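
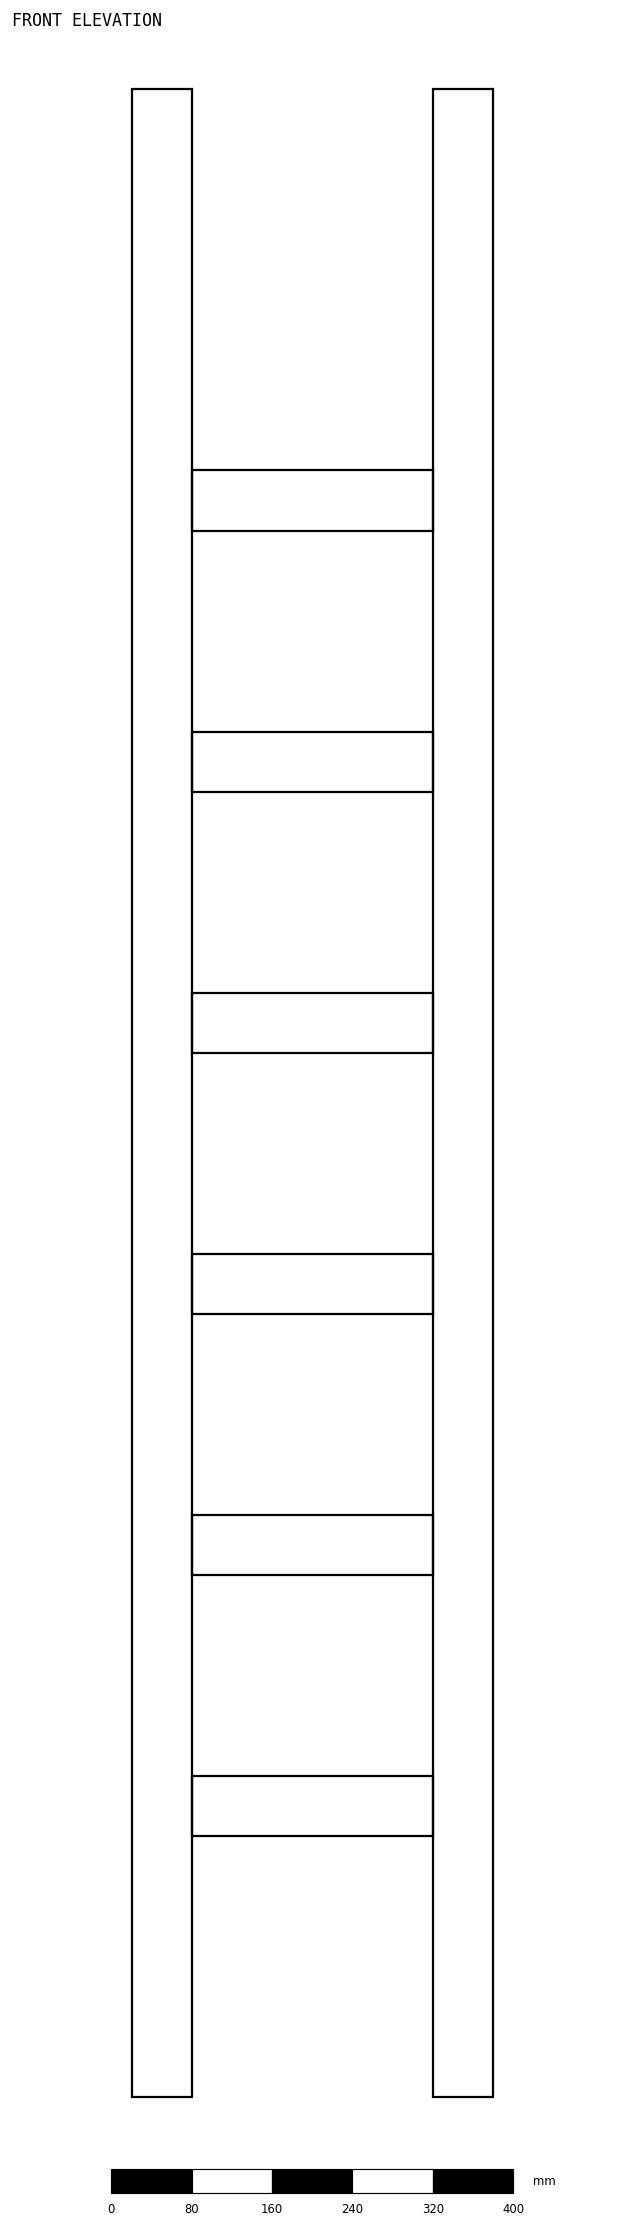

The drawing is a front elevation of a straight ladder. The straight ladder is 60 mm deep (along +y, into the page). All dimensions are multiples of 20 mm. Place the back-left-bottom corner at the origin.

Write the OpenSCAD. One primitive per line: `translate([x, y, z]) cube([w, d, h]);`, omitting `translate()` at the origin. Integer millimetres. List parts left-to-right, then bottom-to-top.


cube([60, 60, 2000]);
translate([60, 0, 260]) cube([240, 60, 60]);
translate([60, 0, 520]) cube([240, 60, 60]);
translate([60, 0, 780]) cube([240, 60, 60]);
translate([60, 0, 1040]) cube([240, 60, 60]);
translate([60, 0, 1300]) cube([240, 60, 60]);
translate([60, 0, 1560]) cube([240, 60, 60]);
translate([300, 0, 0]) cube([60, 60, 2000]);


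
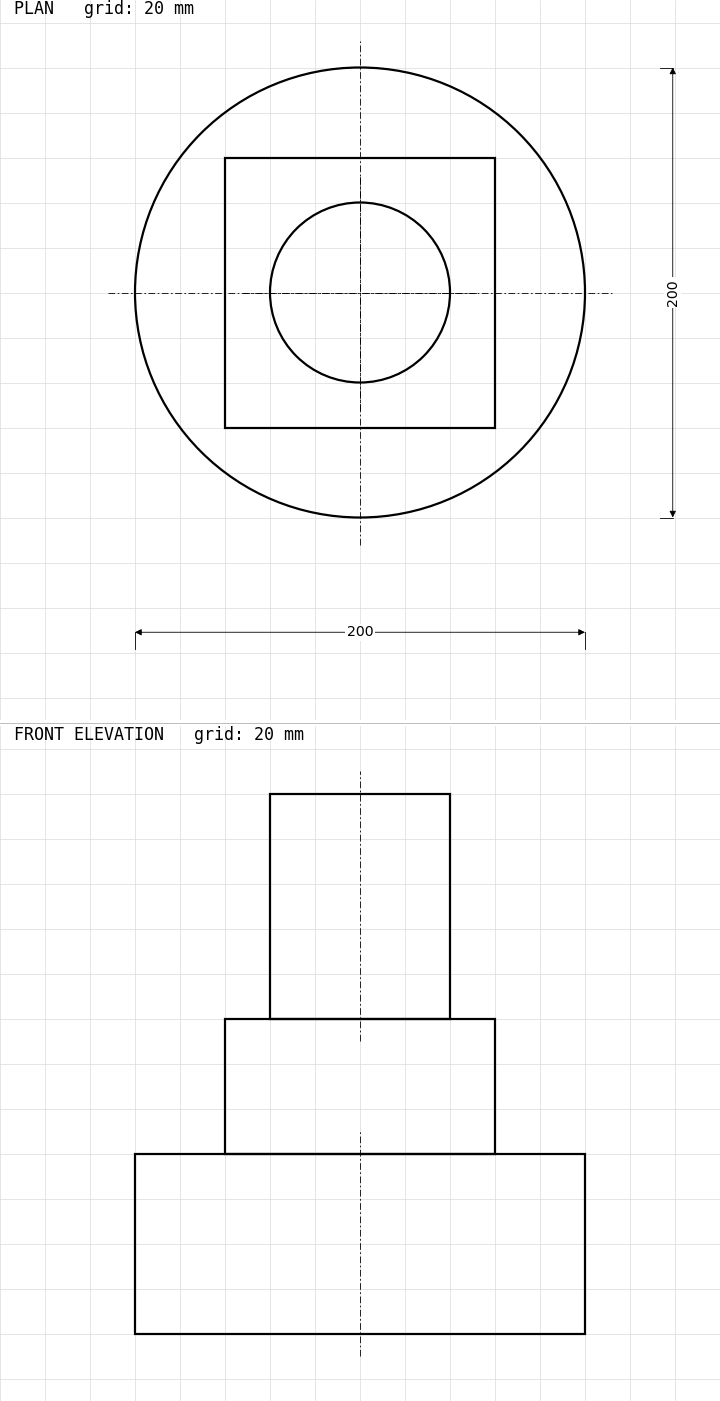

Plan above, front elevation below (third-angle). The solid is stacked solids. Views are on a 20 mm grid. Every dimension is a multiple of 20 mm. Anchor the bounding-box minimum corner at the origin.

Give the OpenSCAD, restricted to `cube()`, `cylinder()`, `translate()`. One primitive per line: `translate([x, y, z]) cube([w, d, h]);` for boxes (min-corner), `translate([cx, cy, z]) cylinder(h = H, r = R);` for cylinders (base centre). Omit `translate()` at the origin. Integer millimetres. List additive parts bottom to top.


translate([100, 100, 0]) cylinder(h = 80, r = 100);
translate([40, 40, 80]) cube([120, 120, 60]);
translate([100, 100, 140]) cylinder(h = 100, r = 40);


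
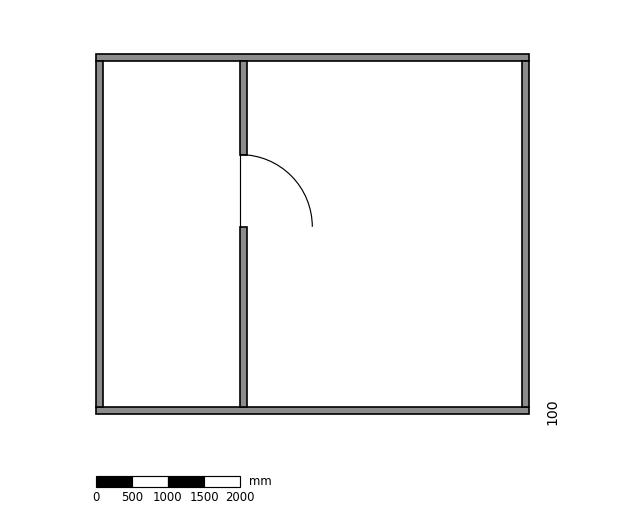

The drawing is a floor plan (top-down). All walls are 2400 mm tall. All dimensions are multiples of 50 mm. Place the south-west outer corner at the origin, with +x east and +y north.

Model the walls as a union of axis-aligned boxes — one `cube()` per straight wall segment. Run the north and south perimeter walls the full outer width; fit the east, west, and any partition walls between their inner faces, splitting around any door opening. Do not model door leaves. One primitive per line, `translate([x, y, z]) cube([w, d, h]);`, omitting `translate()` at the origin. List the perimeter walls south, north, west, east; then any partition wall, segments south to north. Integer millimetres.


cube([6000, 100, 2400]);
translate([0, 4900, 0]) cube([6000, 100, 2400]);
translate([0, 100, 0]) cube([100, 4800, 2400]);
translate([5900, 100, 0]) cube([100, 4800, 2400]);
translate([2000, 100, 0]) cube([100, 2500, 2400]);
translate([2000, 3600, 0]) cube([100, 1300, 2400]);


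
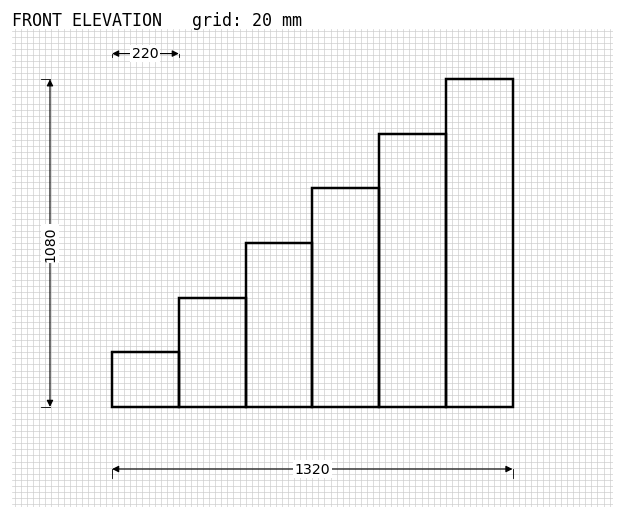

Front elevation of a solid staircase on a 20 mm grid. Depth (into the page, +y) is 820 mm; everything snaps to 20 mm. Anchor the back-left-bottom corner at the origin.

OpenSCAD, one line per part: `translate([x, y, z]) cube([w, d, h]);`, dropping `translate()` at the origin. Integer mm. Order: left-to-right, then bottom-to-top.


cube([220, 820, 180]);
translate([220, 0, 0]) cube([220, 820, 360]);
translate([440, 0, 0]) cube([220, 820, 540]);
translate([660, 0, 0]) cube([220, 820, 720]);
translate([880, 0, 0]) cube([220, 820, 900]);
translate([1100, 0, 0]) cube([220, 820, 1080]);


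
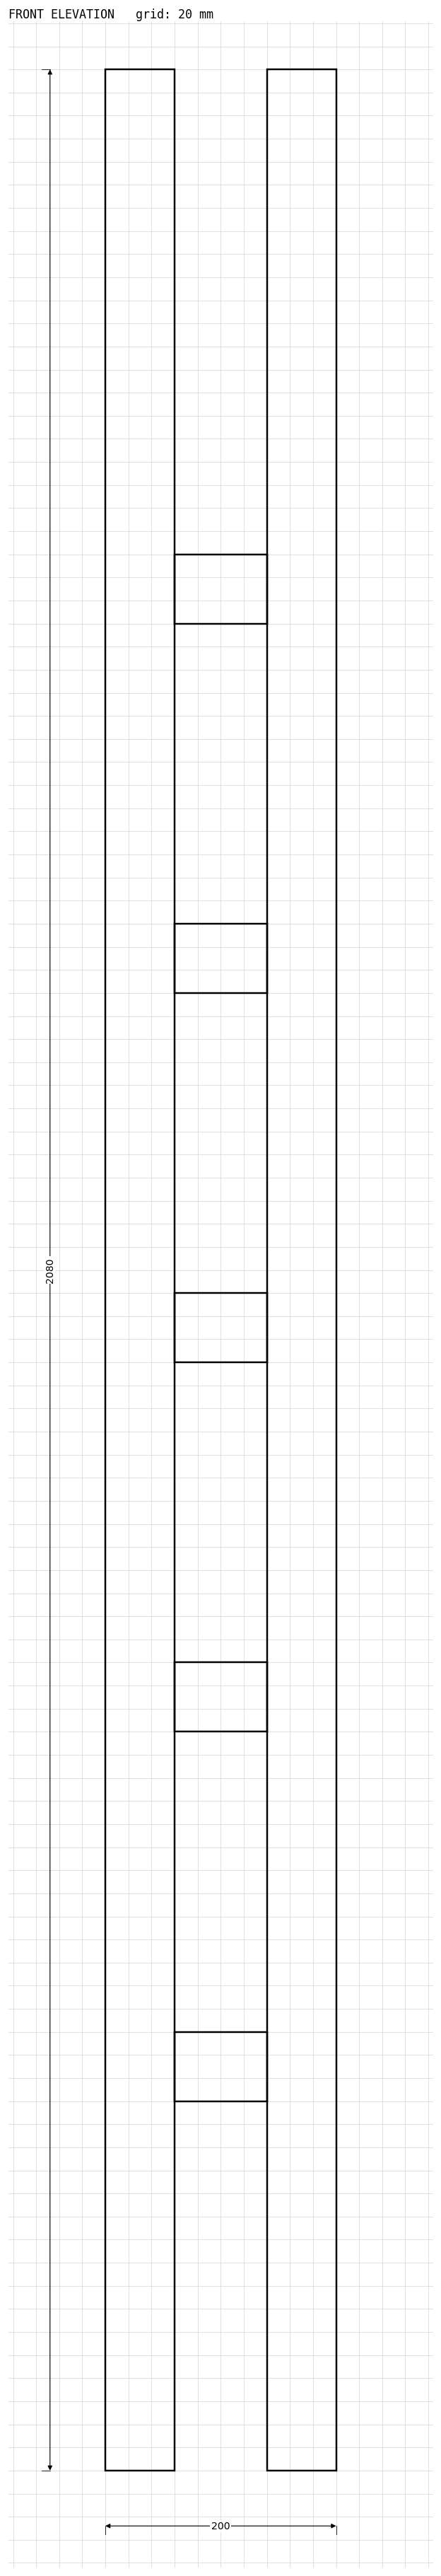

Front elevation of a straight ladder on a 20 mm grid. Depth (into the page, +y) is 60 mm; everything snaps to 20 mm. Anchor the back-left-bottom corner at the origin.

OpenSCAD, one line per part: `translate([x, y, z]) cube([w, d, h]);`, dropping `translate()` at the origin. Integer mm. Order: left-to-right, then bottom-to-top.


cube([60, 60, 2080]);
translate([60, 0, 320]) cube([80, 60, 60]);
translate([60, 0, 640]) cube([80, 60, 60]);
translate([60, 0, 960]) cube([80, 60, 60]);
translate([60, 0, 1280]) cube([80, 60, 60]);
translate([60, 0, 1600]) cube([80, 60, 60]);
translate([140, 0, 0]) cube([60, 60, 2080]);


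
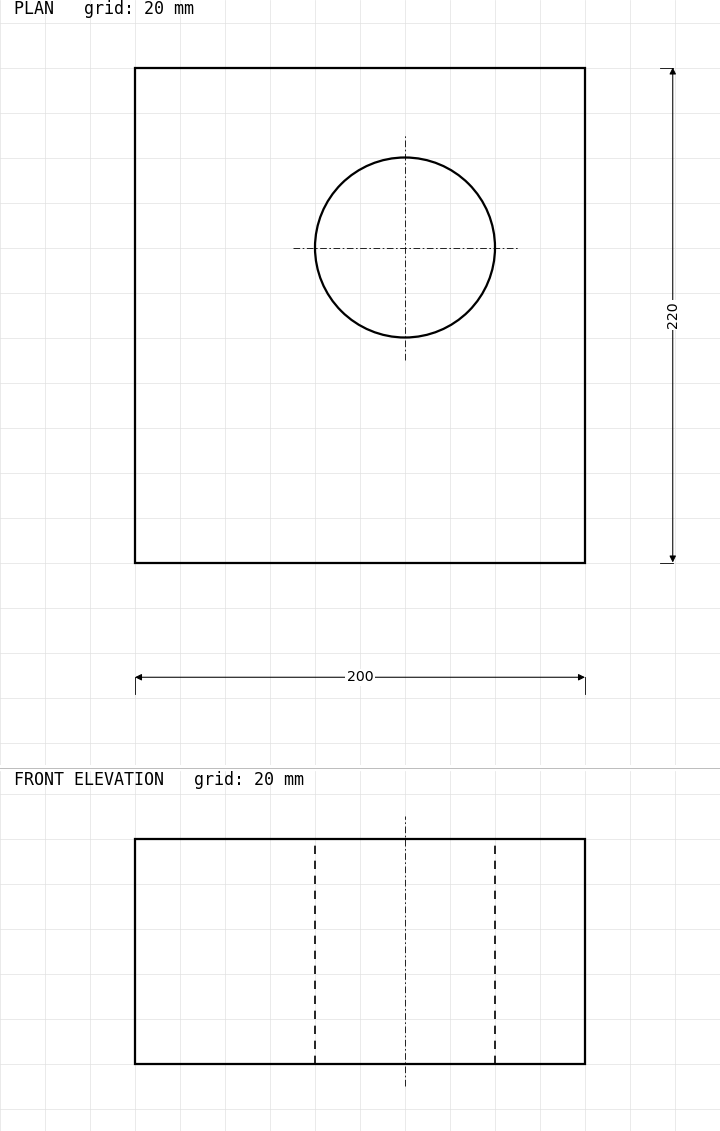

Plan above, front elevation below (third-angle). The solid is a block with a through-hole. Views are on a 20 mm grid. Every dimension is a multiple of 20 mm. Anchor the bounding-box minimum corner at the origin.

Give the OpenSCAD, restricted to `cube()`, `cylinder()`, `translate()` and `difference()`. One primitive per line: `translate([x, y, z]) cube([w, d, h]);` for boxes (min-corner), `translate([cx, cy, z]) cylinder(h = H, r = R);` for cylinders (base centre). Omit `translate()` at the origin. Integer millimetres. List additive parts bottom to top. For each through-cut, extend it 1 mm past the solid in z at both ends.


difference() {
  cube([200, 220, 100]);
  translate([120, 140, -1]) cylinder(h = 102, r = 40);
}


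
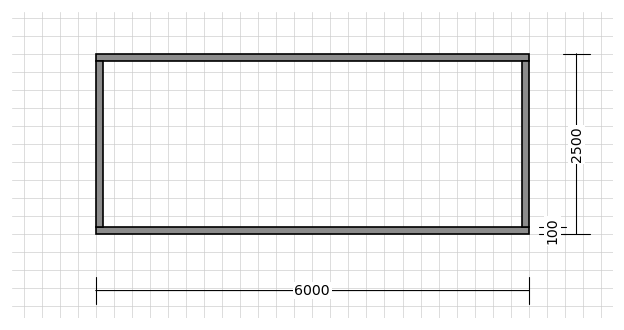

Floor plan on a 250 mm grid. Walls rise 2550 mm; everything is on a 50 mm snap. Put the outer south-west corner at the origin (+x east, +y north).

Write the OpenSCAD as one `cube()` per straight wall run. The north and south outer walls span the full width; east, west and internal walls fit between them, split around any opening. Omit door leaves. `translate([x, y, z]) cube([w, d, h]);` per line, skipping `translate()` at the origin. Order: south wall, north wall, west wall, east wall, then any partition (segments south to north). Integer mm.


cube([6000, 100, 2550]);
translate([0, 2400, 0]) cube([6000, 100, 2550]);
translate([0, 100, 0]) cube([100, 2300, 2550]);
translate([5900, 100, 0]) cube([100, 2300, 2550]);


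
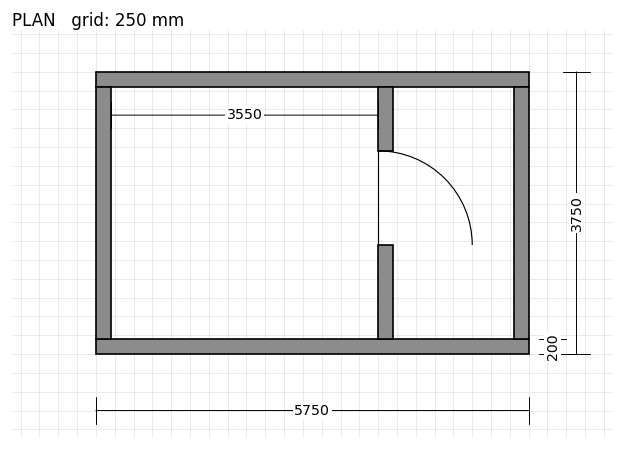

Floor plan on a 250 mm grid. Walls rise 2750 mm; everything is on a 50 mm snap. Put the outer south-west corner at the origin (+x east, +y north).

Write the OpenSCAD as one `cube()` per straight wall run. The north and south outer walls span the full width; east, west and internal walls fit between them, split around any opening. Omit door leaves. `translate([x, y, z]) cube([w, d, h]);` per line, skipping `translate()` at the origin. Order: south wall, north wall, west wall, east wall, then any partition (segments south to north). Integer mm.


cube([5750, 200, 2750]);
translate([0, 3550, 0]) cube([5750, 200, 2750]);
translate([0, 200, 0]) cube([200, 3350, 2750]);
translate([5550, 200, 0]) cube([200, 3350, 2750]);
translate([3750, 200, 0]) cube([200, 1250, 2750]);
translate([3750, 2700, 0]) cube([200, 850, 2750]);


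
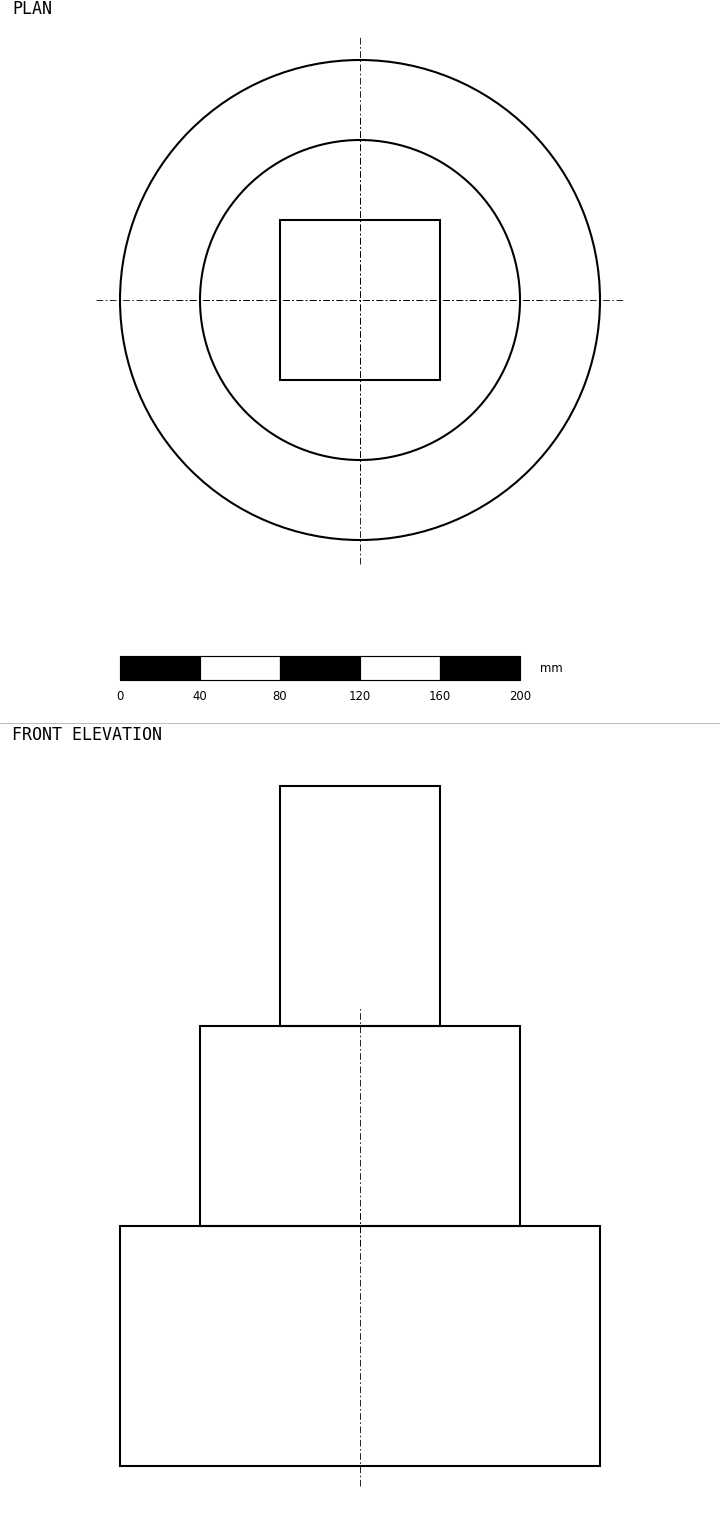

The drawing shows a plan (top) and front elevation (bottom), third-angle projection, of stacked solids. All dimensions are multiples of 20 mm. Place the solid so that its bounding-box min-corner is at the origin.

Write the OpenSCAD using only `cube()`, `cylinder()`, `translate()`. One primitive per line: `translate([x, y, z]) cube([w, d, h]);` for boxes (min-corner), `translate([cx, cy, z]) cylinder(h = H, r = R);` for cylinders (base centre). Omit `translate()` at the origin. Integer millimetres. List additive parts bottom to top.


translate([120, 120, 0]) cylinder(h = 120, r = 120);
translate([120, 120, 120]) cylinder(h = 100, r = 80);
translate([80, 80, 220]) cube([80, 80, 120]);


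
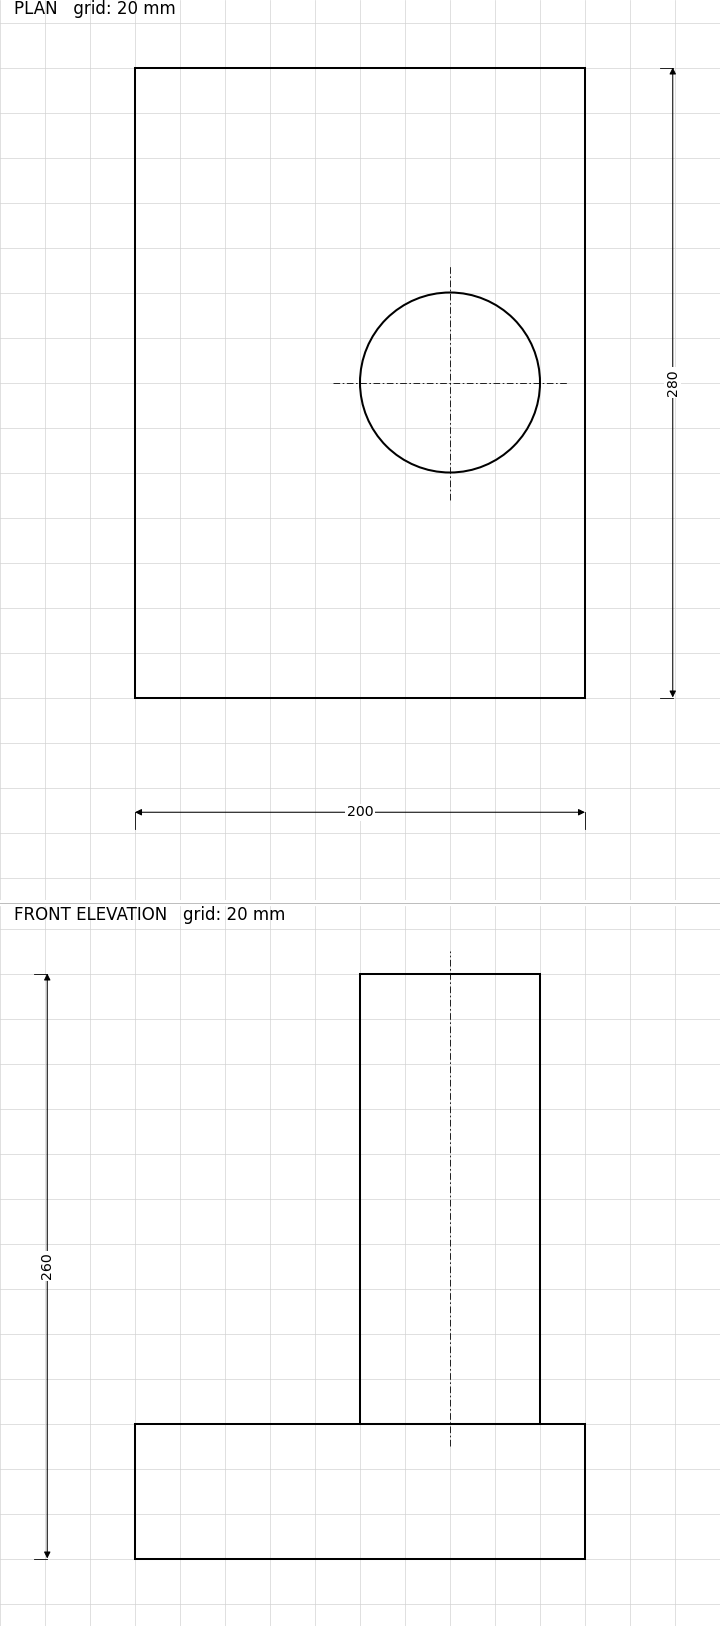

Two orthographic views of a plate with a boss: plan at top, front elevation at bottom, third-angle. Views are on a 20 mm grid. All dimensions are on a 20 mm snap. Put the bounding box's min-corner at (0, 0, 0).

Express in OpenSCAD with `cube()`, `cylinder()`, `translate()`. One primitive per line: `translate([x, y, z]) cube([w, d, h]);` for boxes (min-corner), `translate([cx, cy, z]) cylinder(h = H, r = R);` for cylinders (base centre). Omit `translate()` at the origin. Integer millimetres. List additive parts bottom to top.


cube([200, 280, 60]);
translate([140, 140, 60]) cylinder(h = 200, r = 40);


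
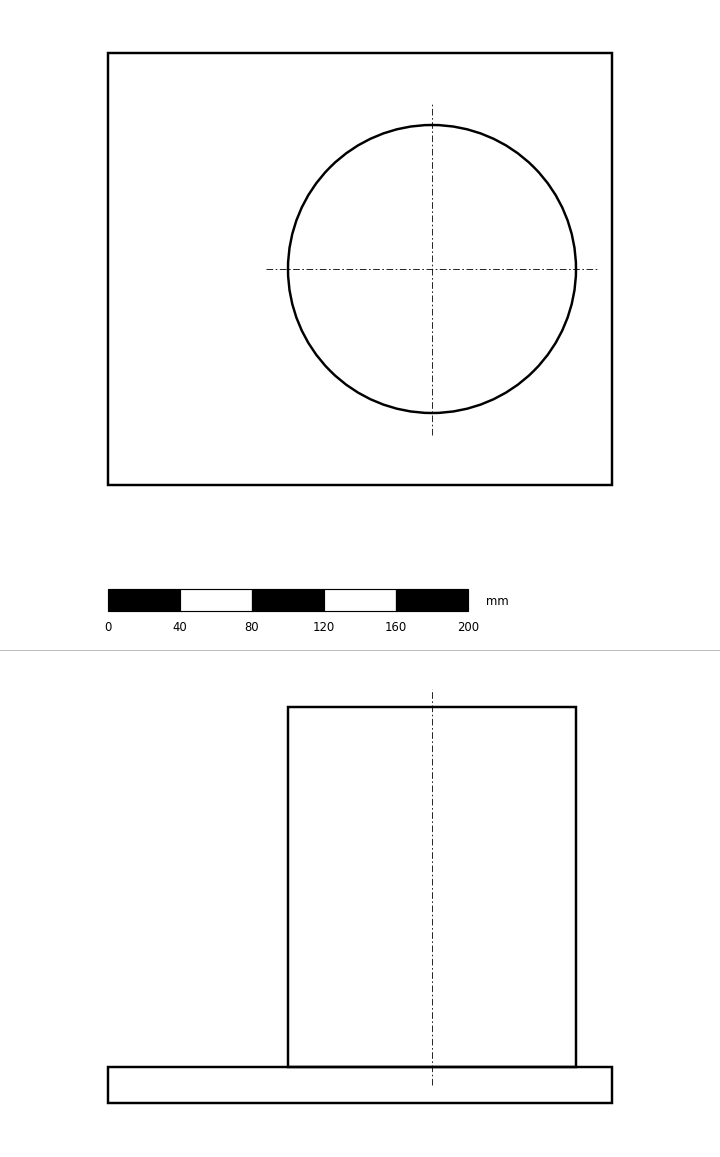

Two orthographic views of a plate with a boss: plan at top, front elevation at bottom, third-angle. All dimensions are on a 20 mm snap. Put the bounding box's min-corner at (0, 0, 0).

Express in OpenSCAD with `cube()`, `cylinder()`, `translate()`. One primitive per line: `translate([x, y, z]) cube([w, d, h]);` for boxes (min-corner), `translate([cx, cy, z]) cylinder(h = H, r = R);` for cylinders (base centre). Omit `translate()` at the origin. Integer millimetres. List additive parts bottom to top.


cube([280, 240, 20]);
translate([180, 120, 20]) cylinder(h = 200, r = 80);


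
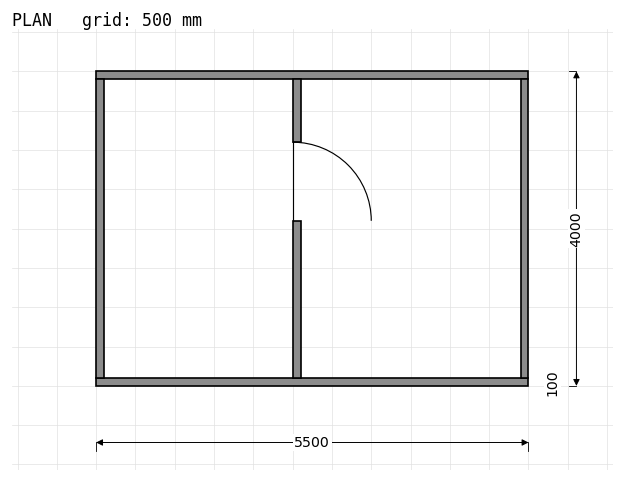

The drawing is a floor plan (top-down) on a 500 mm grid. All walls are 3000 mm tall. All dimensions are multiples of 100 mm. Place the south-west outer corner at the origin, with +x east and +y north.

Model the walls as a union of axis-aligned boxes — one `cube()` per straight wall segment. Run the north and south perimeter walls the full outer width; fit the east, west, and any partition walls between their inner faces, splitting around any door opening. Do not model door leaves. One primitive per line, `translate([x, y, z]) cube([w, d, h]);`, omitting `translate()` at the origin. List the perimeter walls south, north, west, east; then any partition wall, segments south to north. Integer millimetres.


cube([5500, 100, 3000]);
translate([0, 3900, 0]) cube([5500, 100, 3000]);
translate([0, 100, 0]) cube([100, 3800, 3000]);
translate([5400, 100, 0]) cube([100, 3800, 3000]);
translate([2500, 100, 0]) cube([100, 2000, 3000]);
translate([2500, 3100, 0]) cube([100, 800, 3000]);


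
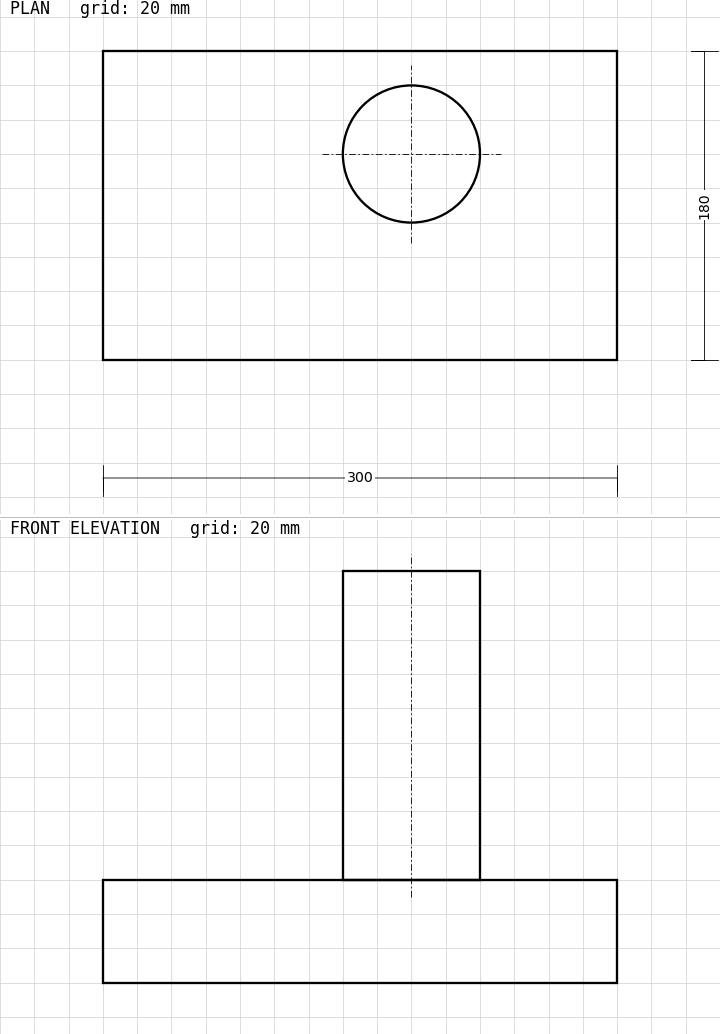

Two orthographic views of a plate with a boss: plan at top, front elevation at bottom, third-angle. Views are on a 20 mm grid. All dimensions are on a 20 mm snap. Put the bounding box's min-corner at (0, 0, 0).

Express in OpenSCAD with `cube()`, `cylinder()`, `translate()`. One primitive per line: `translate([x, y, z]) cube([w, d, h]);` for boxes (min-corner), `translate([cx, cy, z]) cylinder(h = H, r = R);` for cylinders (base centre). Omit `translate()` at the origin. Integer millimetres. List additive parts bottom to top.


cube([300, 180, 60]);
translate([180, 120, 60]) cylinder(h = 180, r = 40);


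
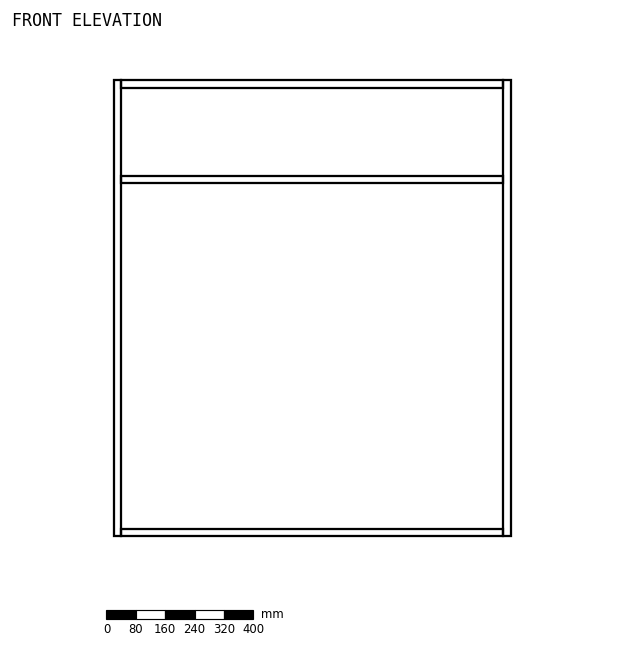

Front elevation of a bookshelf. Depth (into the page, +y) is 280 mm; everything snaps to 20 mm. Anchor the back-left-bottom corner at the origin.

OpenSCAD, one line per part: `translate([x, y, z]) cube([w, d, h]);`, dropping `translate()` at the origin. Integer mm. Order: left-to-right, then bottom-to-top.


cube([20, 280, 1240]);
translate([20, 0, 0]) cube([1040, 280, 20]);
translate([20, 0, 960]) cube([1040, 280, 20]);
translate([20, 0, 1220]) cube([1040, 280, 20]);
translate([1060, 0, 0]) cube([20, 280, 1240]);


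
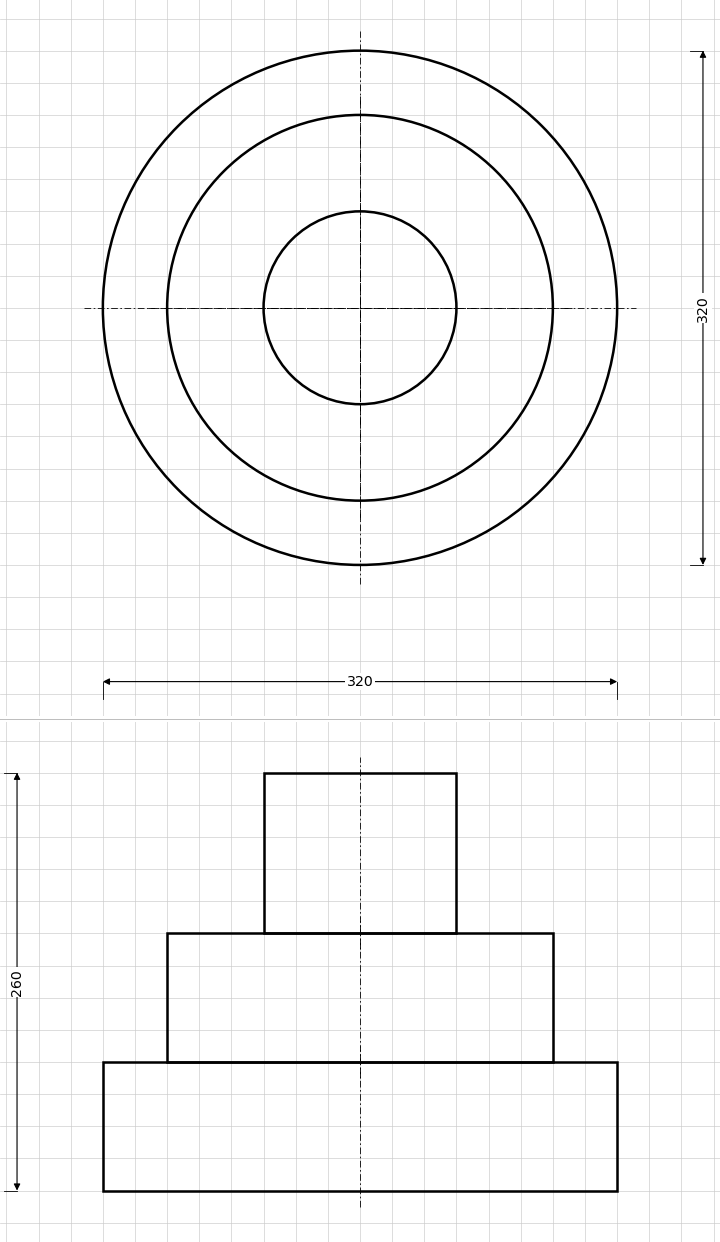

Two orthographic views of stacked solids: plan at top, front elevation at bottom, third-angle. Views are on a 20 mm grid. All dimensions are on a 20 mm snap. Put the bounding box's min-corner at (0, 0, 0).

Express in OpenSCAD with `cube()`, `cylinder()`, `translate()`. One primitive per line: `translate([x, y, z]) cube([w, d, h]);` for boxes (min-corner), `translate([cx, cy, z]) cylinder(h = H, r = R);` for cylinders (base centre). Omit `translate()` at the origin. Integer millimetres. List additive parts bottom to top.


translate([160, 160, 0]) cylinder(h = 80, r = 160);
translate([160, 160, 80]) cylinder(h = 80, r = 120);
translate([160, 160, 160]) cylinder(h = 100, r = 60);


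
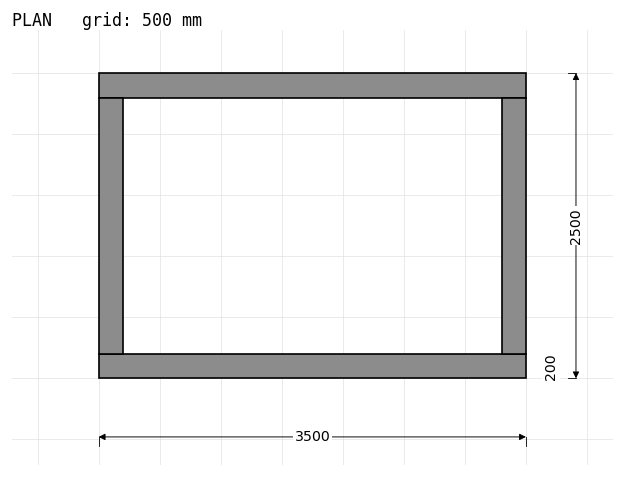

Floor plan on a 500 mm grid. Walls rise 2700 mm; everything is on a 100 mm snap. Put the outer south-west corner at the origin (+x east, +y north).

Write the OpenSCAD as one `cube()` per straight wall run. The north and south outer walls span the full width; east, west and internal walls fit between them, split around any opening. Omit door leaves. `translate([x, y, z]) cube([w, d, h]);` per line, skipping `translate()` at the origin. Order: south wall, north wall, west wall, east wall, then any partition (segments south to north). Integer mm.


cube([3500, 200, 2700]);
translate([0, 2300, 0]) cube([3500, 200, 2700]);
translate([0, 200, 0]) cube([200, 2100, 2700]);
translate([3300, 200, 0]) cube([200, 2100, 2700]);


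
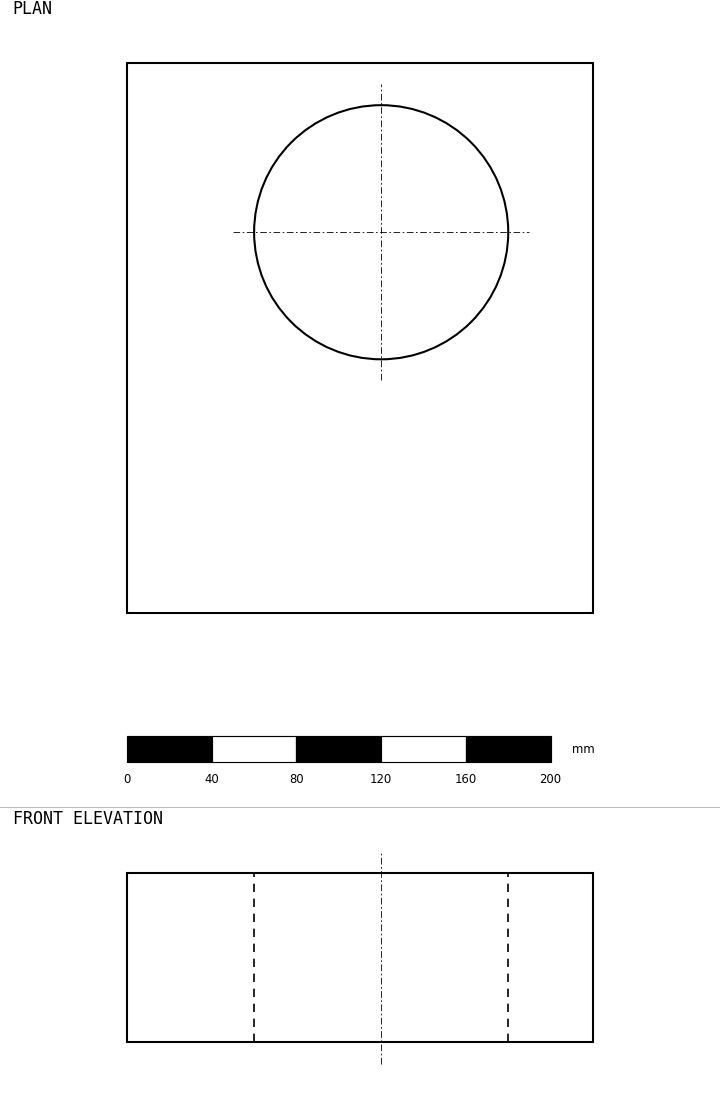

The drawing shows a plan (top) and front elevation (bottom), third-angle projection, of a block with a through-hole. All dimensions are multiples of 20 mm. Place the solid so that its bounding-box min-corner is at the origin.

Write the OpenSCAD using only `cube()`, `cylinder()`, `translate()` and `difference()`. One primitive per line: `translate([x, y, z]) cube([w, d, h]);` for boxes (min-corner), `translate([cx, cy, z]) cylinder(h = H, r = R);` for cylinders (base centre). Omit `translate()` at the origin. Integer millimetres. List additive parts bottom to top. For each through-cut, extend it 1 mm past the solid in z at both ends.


difference() {
  cube([220, 260, 80]);
  translate([120, 180, -1]) cylinder(h = 82, r = 60);
}


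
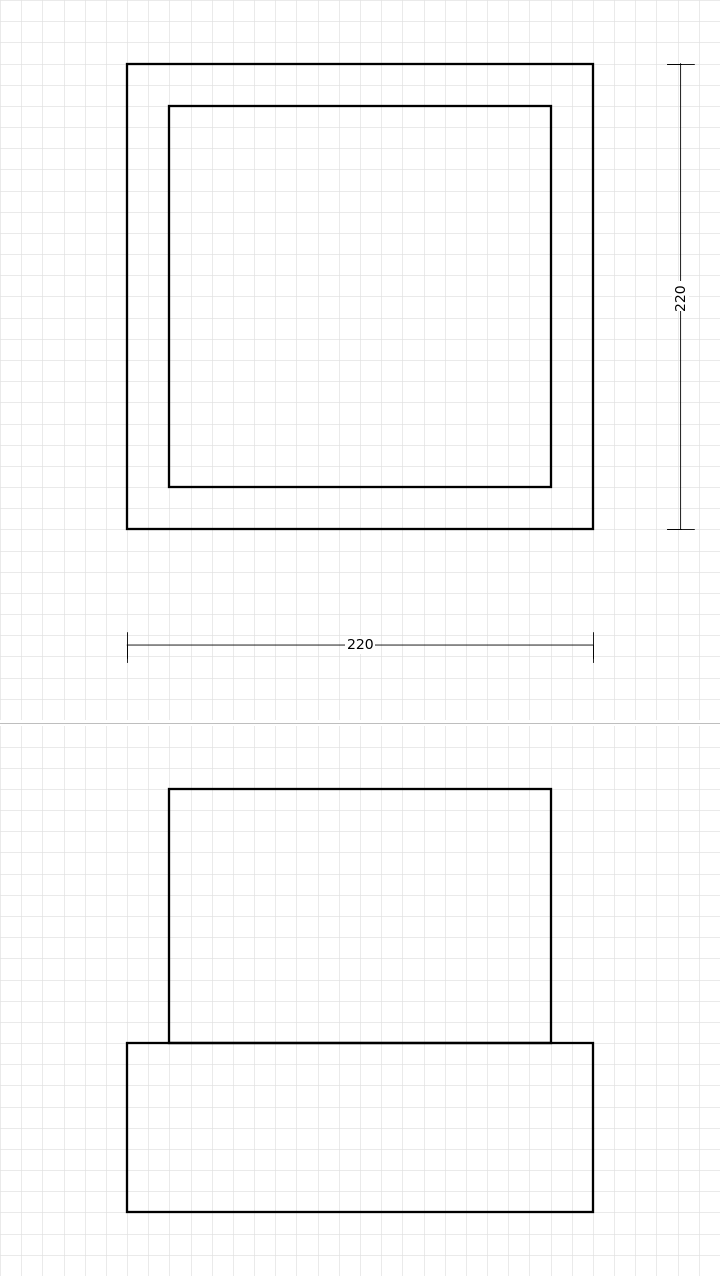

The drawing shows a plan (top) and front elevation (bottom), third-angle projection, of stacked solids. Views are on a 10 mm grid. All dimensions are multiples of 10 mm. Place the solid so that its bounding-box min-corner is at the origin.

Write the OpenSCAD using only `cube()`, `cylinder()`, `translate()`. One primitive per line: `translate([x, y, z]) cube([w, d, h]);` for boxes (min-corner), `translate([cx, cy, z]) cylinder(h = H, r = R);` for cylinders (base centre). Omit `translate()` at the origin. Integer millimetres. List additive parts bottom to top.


cube([220, 220, 80]);
translate([20, 20, 80]) cube([180, 180, 120]);


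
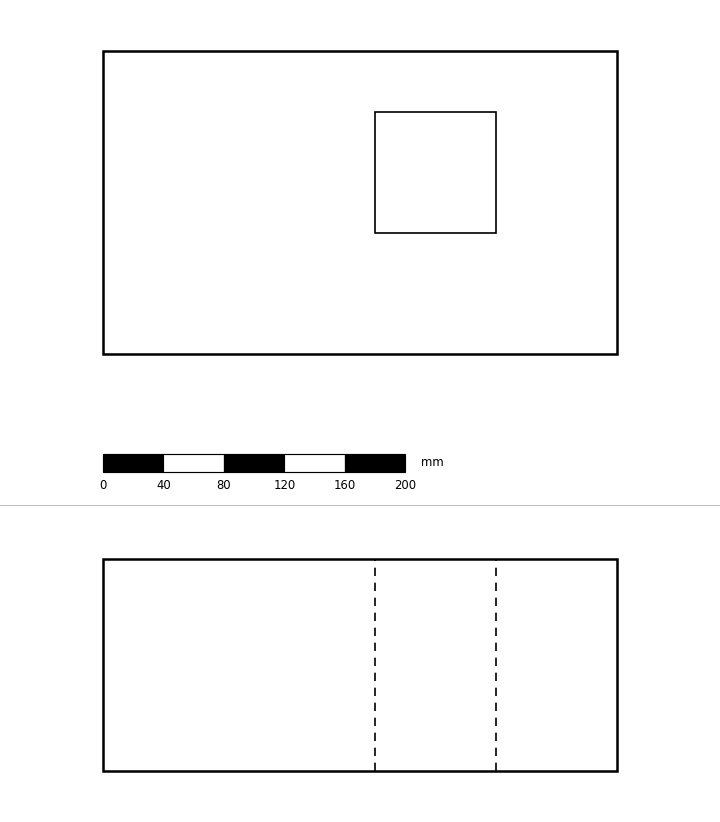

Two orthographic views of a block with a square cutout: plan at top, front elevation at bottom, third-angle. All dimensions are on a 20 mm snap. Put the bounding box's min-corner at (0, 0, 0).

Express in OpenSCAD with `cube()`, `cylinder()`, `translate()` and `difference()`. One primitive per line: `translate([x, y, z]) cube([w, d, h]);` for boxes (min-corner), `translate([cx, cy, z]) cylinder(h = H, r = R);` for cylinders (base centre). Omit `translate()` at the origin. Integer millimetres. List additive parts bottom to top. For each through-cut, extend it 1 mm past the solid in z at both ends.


difference() {
  cube([340, 200, 140]);
  translate([180, 80, -1]) cube([80, 80, 142]);
}


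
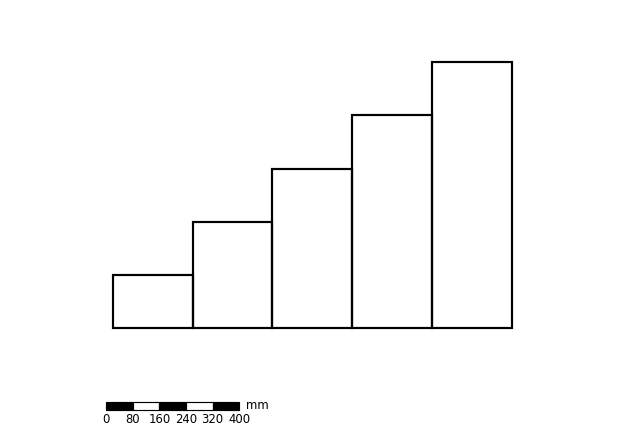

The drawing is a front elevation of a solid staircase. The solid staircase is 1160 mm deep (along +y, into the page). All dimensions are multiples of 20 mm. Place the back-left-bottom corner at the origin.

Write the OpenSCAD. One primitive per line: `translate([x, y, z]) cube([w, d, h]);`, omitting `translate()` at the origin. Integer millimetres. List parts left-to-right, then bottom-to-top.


cube([240, 1160, 160]);
translate([240, 0, 0]) cube([240, 1160, 320]);
translate([480, 0, 0]) cube([240, 1160, 480]);
translate([720, 0, 0]) cube([240, 1160, 640]);
translate([960, 0, 0]) cube([240, 1160, 800]);


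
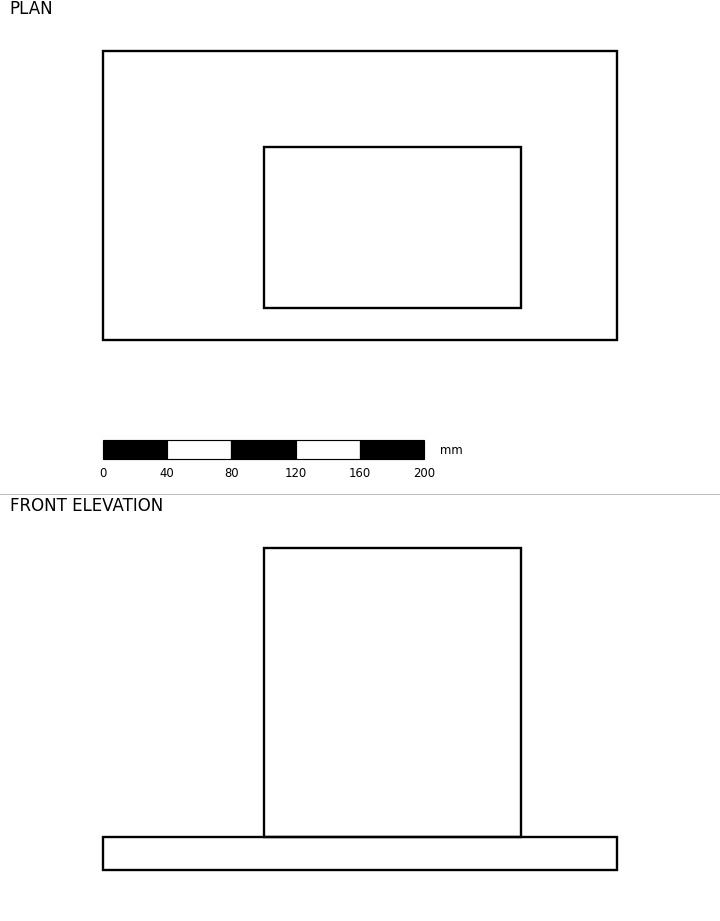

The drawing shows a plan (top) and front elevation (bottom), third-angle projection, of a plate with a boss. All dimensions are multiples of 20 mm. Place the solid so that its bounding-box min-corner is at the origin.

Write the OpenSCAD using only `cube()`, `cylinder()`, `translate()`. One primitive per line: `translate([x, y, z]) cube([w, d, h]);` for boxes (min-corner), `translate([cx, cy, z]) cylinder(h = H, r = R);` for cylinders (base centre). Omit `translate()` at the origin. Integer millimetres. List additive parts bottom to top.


cube([320, 180, 20]);
translate([100, 20, 20]) cube([160, 100, 180]);


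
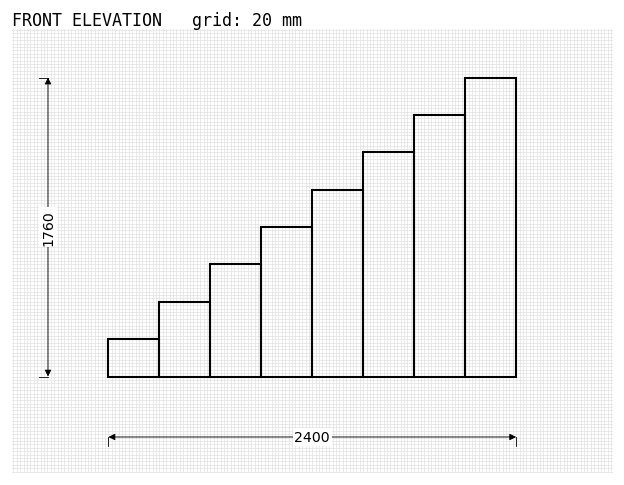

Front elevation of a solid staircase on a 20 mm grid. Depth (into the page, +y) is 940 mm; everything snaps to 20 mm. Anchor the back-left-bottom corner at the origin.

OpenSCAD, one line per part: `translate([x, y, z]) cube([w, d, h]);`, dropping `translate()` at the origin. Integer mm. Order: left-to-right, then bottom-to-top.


cube([300, 940, 220]);
translate([300, 0, 0]) cube([300, 940, 440]);
translate([600, 0, 0]) cube([300, 940, 660]);
translate([900, 0, 0]) cube([300, 940, 880]);
translate([1200, 0, 0]) cube([300, 940, 1100]);
translate([1500, 0, 0]) cube([300, 940, 1320]);
translate([1800, 0, 0]) cube([300, 940, 1540]);
translate([2100, 0, 0]) cube([300, 940, 1760]);


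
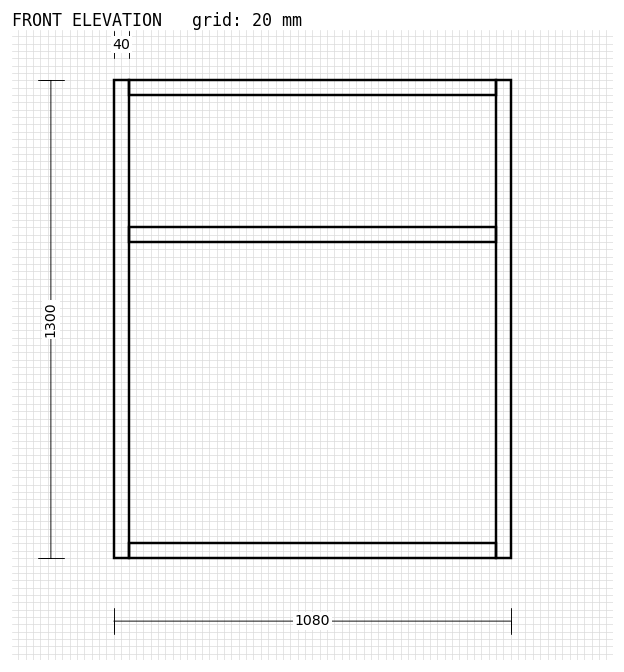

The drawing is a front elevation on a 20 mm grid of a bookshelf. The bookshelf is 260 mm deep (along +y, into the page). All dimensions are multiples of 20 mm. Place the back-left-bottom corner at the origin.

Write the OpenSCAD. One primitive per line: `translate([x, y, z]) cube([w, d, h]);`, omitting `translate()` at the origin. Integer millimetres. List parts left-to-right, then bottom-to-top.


cube([40, 260, 1300]);
translate([40, 0, 0]) cube([1000, 260, 40]);
translate([40, 0, 860]) cube([1000, 260, 40]);
translate([40, 0, 1260]) cube([1000, 260, 40]);
translate([1040, 0, 0]) cube([40, 260, 1300]);


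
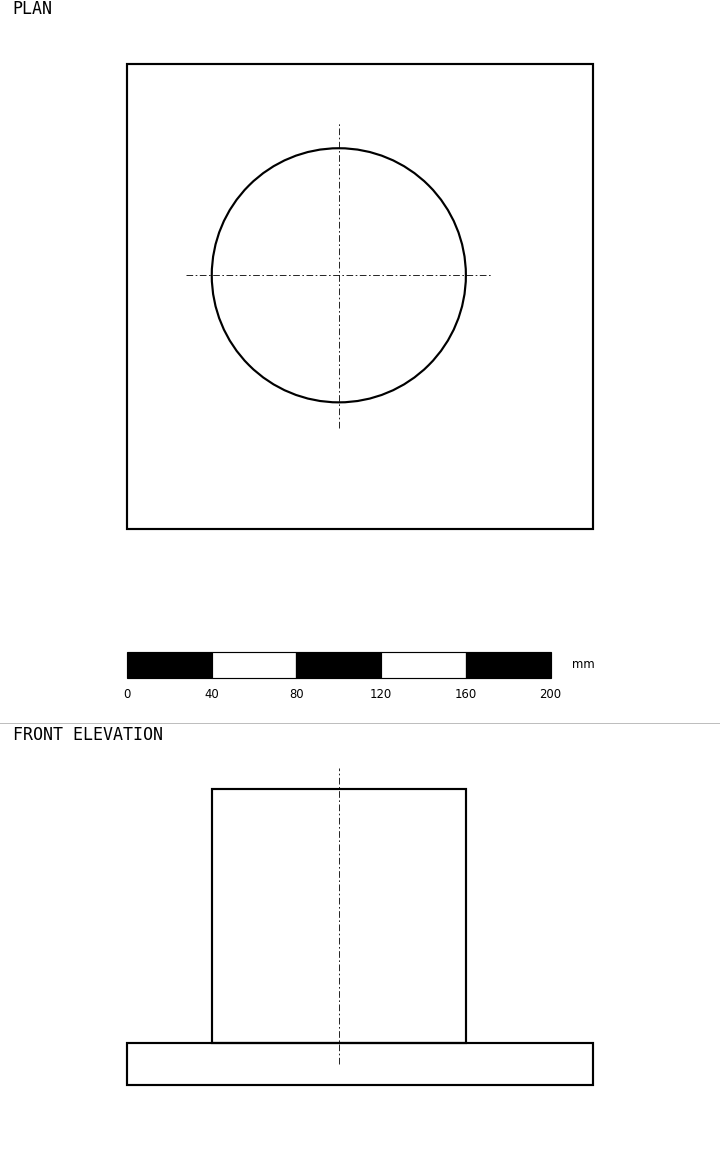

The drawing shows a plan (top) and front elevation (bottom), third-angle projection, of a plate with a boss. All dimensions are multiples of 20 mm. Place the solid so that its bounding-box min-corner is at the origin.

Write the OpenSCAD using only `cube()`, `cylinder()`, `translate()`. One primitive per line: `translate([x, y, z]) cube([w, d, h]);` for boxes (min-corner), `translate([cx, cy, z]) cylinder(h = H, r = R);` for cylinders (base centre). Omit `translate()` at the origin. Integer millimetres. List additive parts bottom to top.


cube([220, 220, 20]);
translate([100, 120, 20]) cylinder(h = 120, r = 60);


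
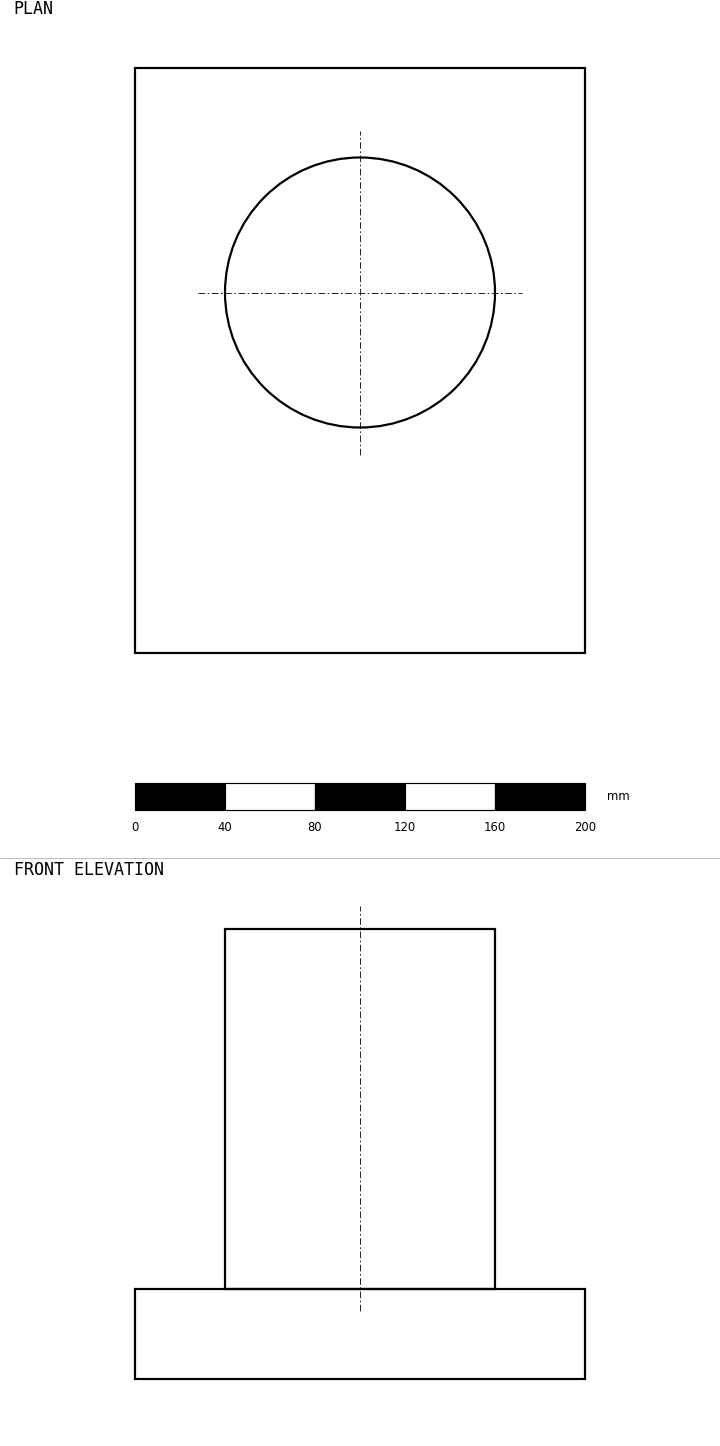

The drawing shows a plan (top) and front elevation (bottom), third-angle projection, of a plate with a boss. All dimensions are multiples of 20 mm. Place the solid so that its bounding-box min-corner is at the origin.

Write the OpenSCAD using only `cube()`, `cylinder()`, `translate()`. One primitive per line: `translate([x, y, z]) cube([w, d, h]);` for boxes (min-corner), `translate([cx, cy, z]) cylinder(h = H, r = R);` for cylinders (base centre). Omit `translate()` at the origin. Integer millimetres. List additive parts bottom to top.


cube([200, 260, 40]);
translate([100, 160, 40]) cylinder(h = 160, r = 60);


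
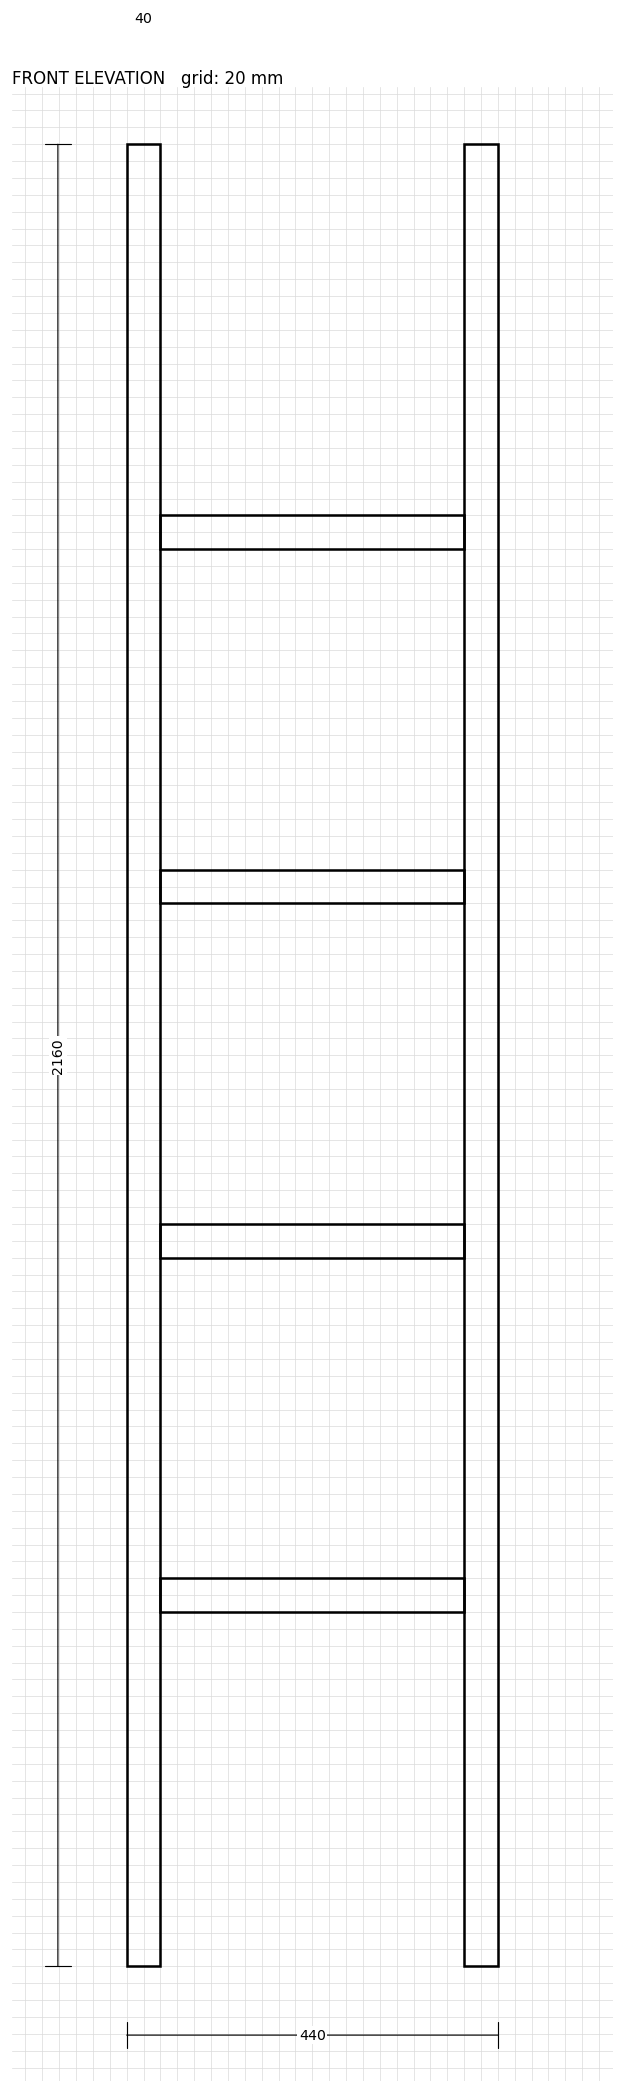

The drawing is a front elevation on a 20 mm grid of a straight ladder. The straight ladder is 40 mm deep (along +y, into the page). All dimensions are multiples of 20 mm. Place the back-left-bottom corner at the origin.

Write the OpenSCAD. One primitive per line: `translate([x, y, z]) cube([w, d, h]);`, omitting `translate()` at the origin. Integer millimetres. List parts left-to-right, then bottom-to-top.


cube([40, 40, 2160]);
translate([40, 0, 420]) cube([360, 40, 40]);
translate([40, 0, 840]) cube([360, 40, 40]);
translate([40, 0, 1260]) cube([360, 40, 40]);
translate([40, 0, 1680]) cube([360, 40, 40]);
translate([400, 0, 0]) cube([40, 40, 2160]);


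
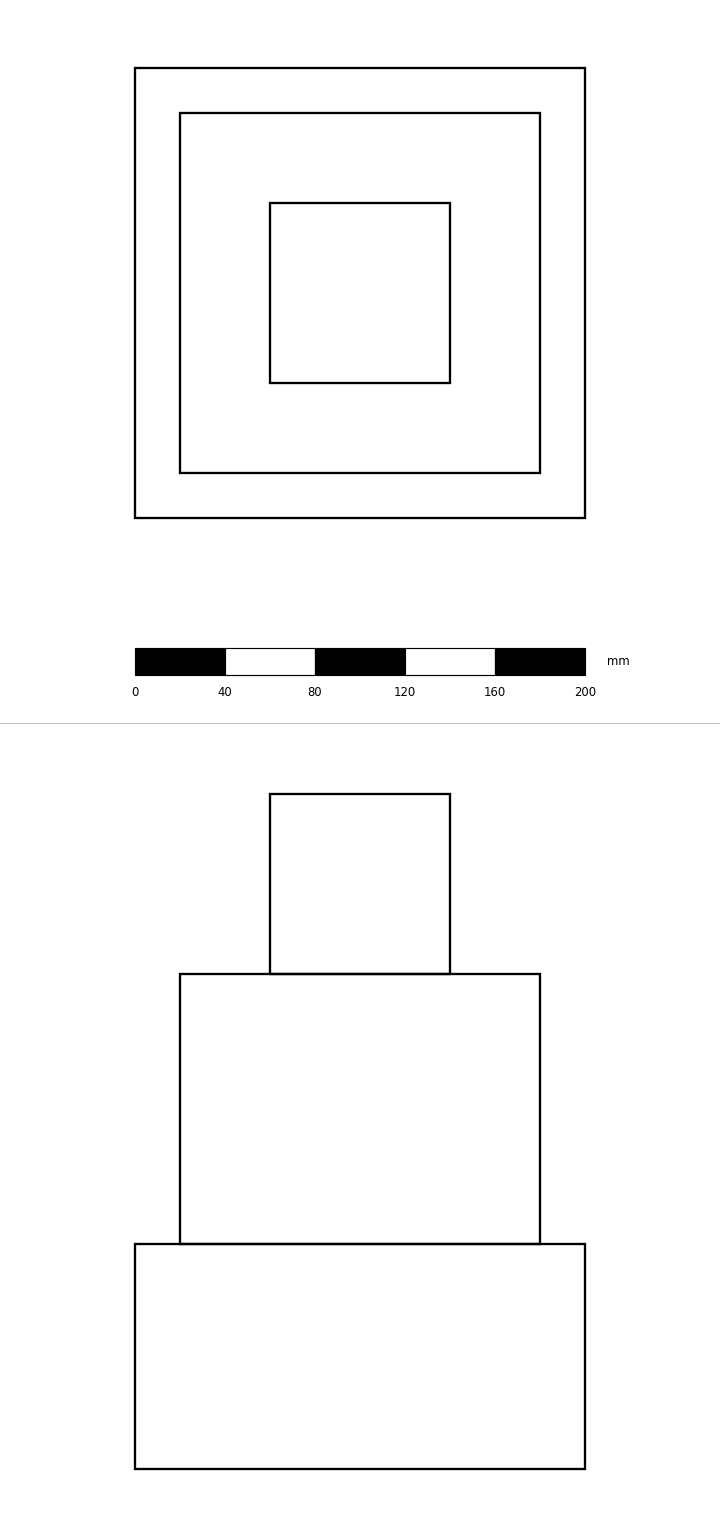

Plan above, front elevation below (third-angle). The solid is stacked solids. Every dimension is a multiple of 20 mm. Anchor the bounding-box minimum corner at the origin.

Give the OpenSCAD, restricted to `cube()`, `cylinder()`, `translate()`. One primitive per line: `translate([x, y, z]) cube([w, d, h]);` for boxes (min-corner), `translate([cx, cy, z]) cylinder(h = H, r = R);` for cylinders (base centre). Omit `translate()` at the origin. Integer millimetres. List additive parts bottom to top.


cube([200, 200, 100]);
translate([20, 20, 100]) cube([160, 160, 120]);
translate([60, 60, 220]) cube([80, 80, 80]);


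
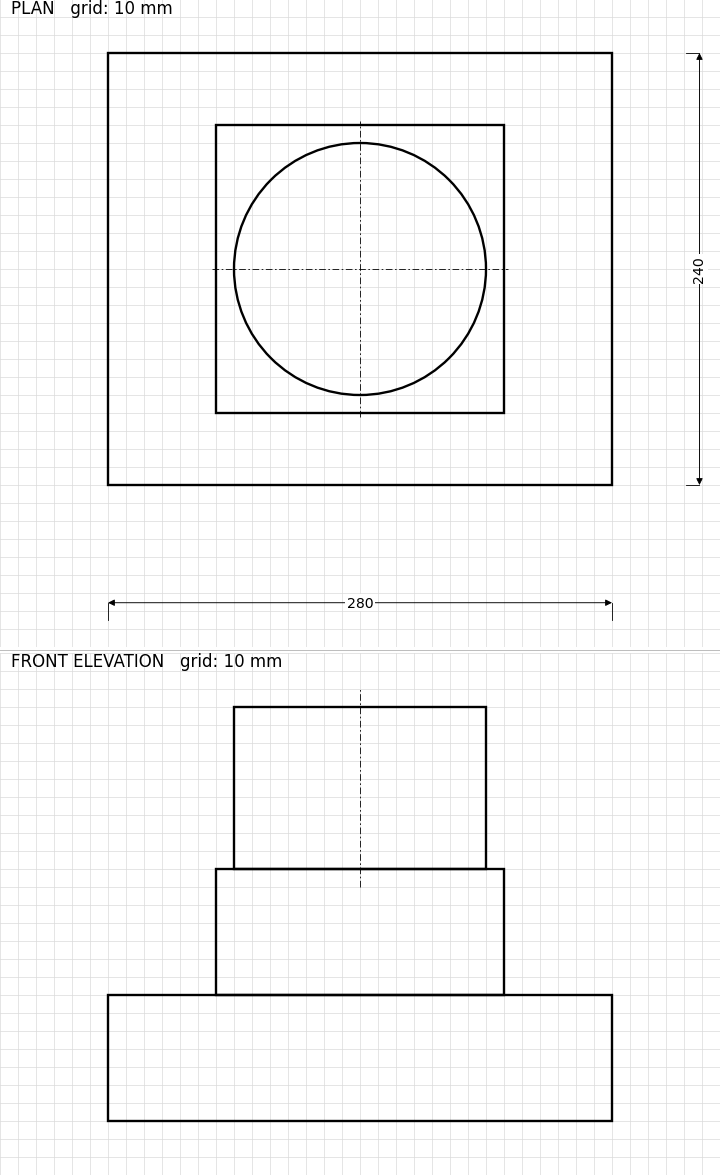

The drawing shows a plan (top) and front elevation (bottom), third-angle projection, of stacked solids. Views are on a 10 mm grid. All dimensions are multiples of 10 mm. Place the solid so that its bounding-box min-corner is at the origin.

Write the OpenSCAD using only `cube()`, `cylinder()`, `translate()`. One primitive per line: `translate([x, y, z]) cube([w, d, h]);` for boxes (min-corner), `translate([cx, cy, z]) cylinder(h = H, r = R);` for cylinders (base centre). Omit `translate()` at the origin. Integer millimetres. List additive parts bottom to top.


cube([280, 240, 70]);
translate([60, 40, 70]) cube([160, 160, 70]);
translate([140, 120, 140]) cylinder(h = 90, r = 70);


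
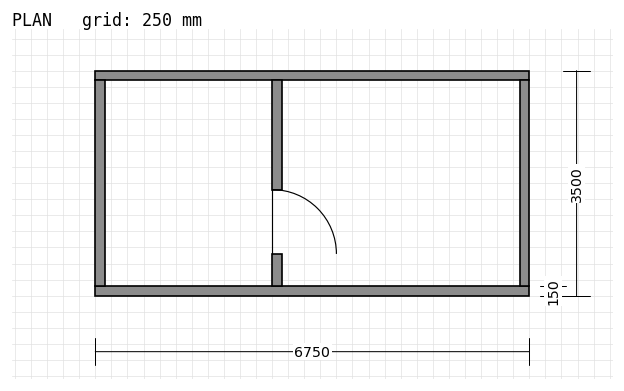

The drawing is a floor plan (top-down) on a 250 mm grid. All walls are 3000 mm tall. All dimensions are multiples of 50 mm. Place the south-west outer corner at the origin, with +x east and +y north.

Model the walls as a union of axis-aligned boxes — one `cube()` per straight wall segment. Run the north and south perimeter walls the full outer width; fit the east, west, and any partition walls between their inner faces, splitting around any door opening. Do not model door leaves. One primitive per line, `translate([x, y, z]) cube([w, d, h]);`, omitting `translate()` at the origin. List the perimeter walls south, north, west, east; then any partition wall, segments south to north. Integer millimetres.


cube([6750, 150, 3000]);
translate([0, 3350, 0]) cube([6750, 150, 3000]);
translate([0, 150, 0]) cube([150, 3200, 3000]);
translate([6600, 150, 0]) cube([150, 3200, 3000]);
translate([2750, 150, 0]) cube([150, 500, 3000]);
translate([2750, 1650, 0]) cube([150, 1700, 3000]);


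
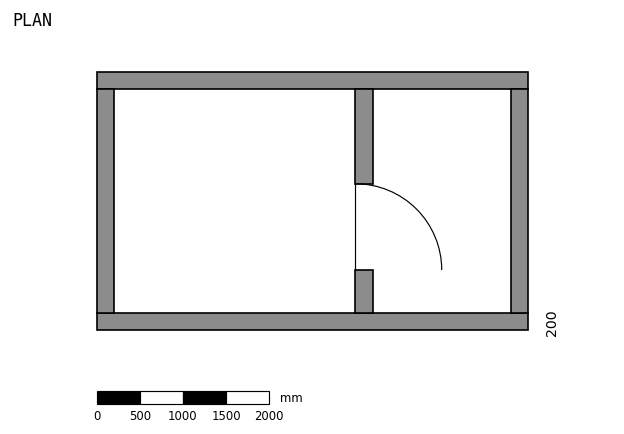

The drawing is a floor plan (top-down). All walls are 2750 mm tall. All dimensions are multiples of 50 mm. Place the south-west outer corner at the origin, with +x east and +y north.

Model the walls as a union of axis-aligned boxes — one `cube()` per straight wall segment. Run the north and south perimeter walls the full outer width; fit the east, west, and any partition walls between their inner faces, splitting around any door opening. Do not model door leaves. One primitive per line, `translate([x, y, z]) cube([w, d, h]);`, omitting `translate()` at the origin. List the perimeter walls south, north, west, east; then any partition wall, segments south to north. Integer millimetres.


cube([5000, 200, 2750]);
translate([0, 2800, 0]) cube([5000, 200, 2750]);
translate([0, 200, 0]) cube([200, 2600, 2750]);
translate([4800, 200, 0]) cube([200, 2600, 2750]);
translate([3000, 200, 0]) cube([200, 500, 2750]);
translate([3000, 1700, 0]) cube([200, 1100, 2750]);


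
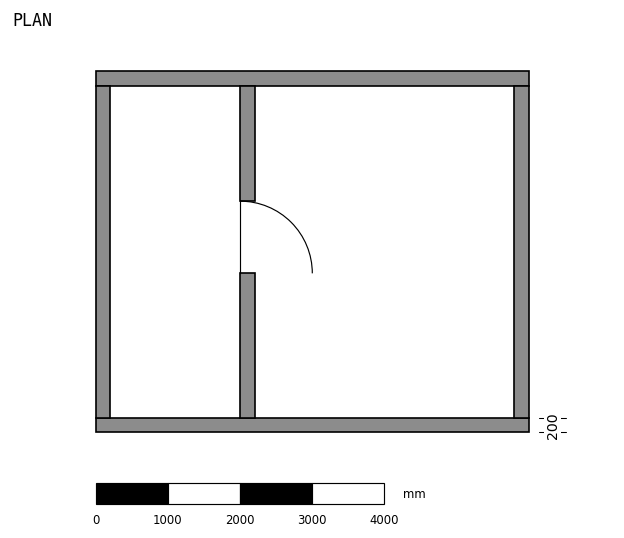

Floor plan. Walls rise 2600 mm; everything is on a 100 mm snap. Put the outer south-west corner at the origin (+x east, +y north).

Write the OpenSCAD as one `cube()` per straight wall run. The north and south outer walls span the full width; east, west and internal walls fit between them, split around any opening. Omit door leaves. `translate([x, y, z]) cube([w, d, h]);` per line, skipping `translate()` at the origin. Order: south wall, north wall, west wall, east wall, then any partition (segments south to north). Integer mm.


cube([6000, 200, 2600]);
translate([0, 4800, 0]) cube([6000, 200, 2600]);
translate([0, 200, 0]) cube([200, 4600, 2600]);
translate([5800, 200, 0]) cube([200, 4600, 2600]);
translate([2000, 200, 0]) cube([200, 2000, 2600]);
translate([2000, 3200, 0]) cube([200, 1600, 2600]);


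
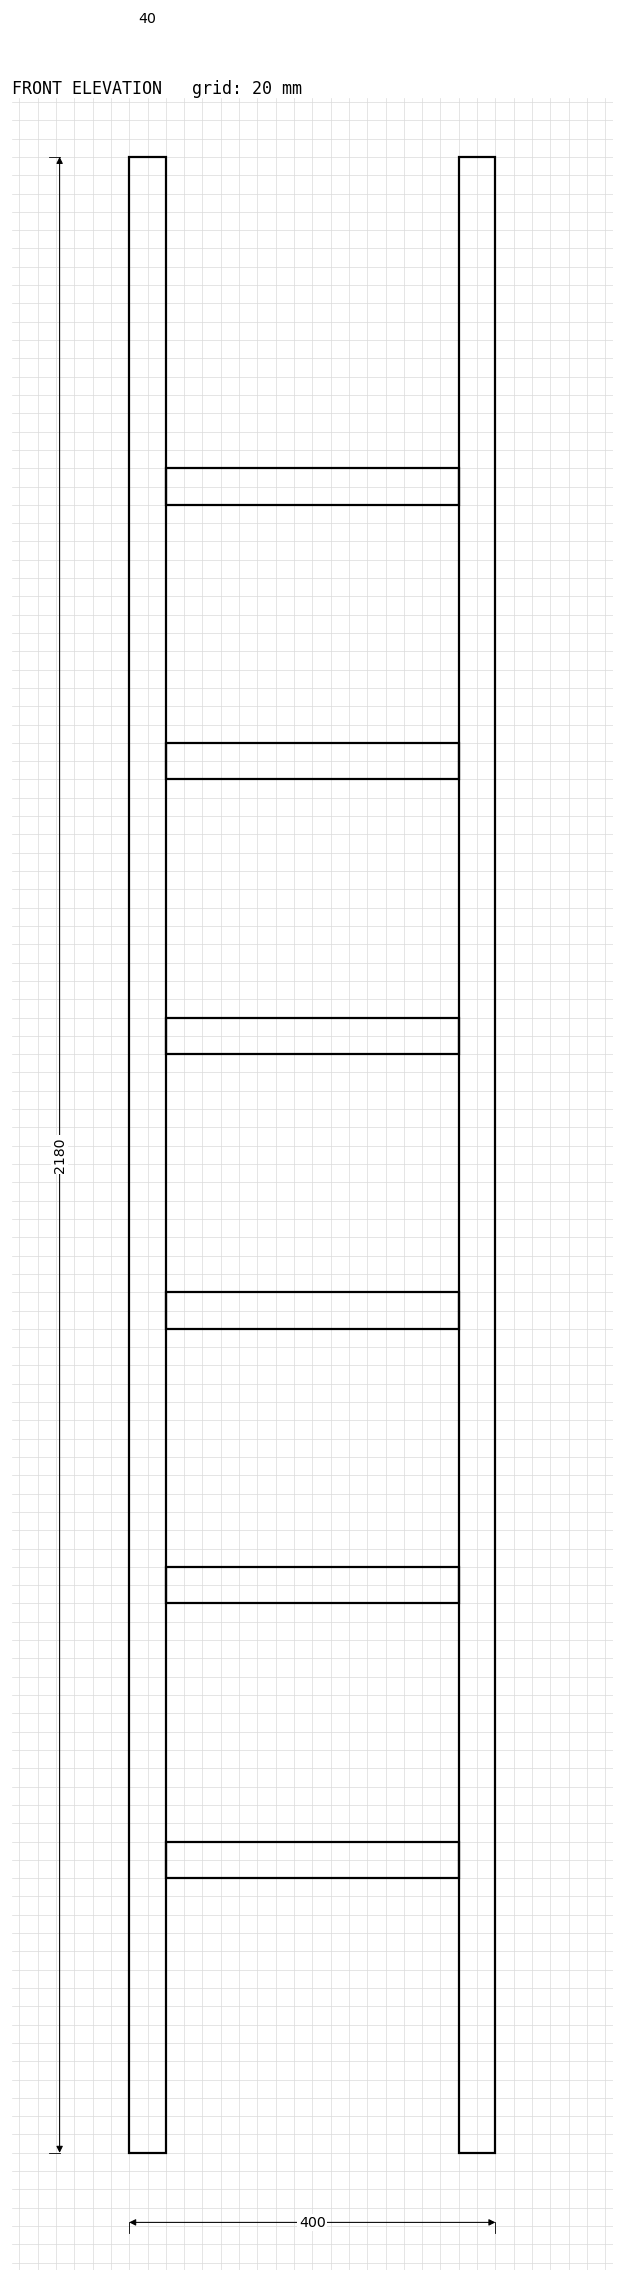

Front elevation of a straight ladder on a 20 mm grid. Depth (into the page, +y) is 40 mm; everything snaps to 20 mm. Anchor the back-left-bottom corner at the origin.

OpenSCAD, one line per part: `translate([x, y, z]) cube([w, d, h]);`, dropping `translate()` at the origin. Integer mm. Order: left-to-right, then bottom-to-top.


cube([40, 40, 2180]);
translate([40, 0, 300]) cube([320, 40, 40]);
translate([40, 0, 600]) cube([320, 40, 40]);
translate([40, 0, 900]) cube([320, 40, 40]);
translate([40, 0, 1200]) cube([320, 40, 40]);
translate([40, 0, 1500]) cube([320, 40, 40]);
translate([40, 0, 1800]) cube([320, 40, 40]);
translate([360, 0, 0]) cube([40, 40, 2180]);
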